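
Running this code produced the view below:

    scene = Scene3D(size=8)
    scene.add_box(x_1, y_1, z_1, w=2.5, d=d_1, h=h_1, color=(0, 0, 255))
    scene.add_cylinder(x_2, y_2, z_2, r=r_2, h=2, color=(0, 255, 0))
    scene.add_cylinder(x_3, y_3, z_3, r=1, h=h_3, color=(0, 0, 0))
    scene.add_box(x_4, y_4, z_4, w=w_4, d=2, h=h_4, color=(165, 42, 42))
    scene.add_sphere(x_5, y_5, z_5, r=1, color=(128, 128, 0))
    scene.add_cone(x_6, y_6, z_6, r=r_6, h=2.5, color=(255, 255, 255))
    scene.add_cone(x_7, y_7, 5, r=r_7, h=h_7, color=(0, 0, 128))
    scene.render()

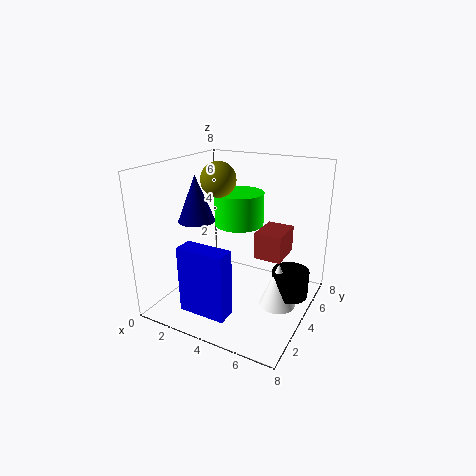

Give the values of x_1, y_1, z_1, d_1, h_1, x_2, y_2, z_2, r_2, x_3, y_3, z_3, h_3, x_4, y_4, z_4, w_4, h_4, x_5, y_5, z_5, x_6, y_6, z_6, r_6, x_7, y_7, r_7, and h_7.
x_1 = 2.5, y_1 = 0.5, z_1 = 1, d_1 = 1, h_1 = 3.5, x_2 = 3, y_2 = 6, z_2 = 4, r_2 = 1.5, x_3 = 7, y_3 = 4.5, z_3 = 1, h_3 = 1.5, x_4 = 5, y_4 = 4, z_4 = 3, w_4 = 1.5, h_4 = 1.5, x_5 = 2.5, y_5 = 4.5, z_5 = 7, x_6 = 6.5, y_6 = 4, z_6 = 0.5, r_6 = 1, x_7 = 2, y_7 = 3, r_7 = 1, h_7 = 2.5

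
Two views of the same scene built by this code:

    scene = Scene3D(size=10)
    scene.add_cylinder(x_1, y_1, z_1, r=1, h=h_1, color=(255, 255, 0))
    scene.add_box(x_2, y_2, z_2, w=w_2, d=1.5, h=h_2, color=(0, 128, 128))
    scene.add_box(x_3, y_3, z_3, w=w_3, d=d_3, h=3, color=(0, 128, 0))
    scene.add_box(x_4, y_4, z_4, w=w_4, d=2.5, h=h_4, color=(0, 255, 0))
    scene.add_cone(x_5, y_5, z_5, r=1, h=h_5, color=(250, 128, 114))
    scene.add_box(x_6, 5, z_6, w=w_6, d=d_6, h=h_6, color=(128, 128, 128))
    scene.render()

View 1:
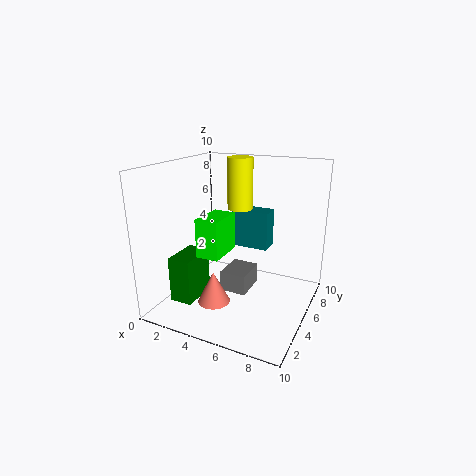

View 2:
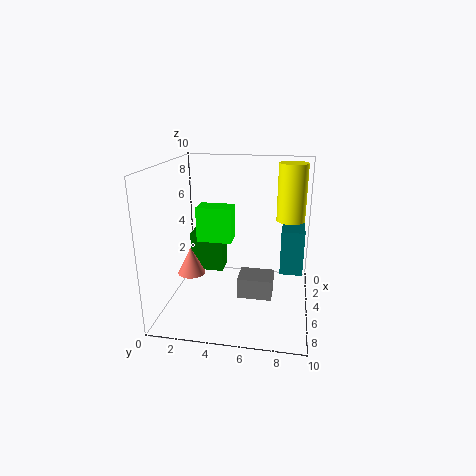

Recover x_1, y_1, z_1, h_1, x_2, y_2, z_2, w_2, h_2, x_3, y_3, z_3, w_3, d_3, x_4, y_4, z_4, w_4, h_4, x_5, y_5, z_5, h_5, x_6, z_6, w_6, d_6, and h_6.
x_1 = 3.5, y_1 = 8.5, z_1 = 6, h_1 = 4, x_2 = 3, y_2 = 8, z_2 = 3, w_2 = 3, h_2 = 3, x_3 = 2, y_3 = 1, z_3 = 1.5, w_3 = 1.5, d_3 = 2.5, x_4 = 3.5, y_4 = 2, z_4 = 4.5, w_4 = 1.5, h_4 = 2.5, x_5 = 5, y_5 = 1.5, z_5 = 2, h_5 = 2, x_6 = 3.5, z_6 = 0.5, w_6 = 2, d_6 = 2.5, h_6 = 1.5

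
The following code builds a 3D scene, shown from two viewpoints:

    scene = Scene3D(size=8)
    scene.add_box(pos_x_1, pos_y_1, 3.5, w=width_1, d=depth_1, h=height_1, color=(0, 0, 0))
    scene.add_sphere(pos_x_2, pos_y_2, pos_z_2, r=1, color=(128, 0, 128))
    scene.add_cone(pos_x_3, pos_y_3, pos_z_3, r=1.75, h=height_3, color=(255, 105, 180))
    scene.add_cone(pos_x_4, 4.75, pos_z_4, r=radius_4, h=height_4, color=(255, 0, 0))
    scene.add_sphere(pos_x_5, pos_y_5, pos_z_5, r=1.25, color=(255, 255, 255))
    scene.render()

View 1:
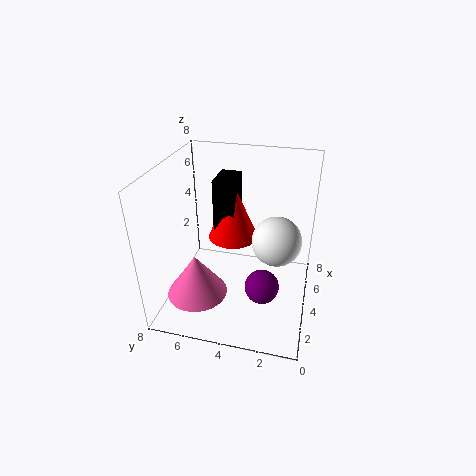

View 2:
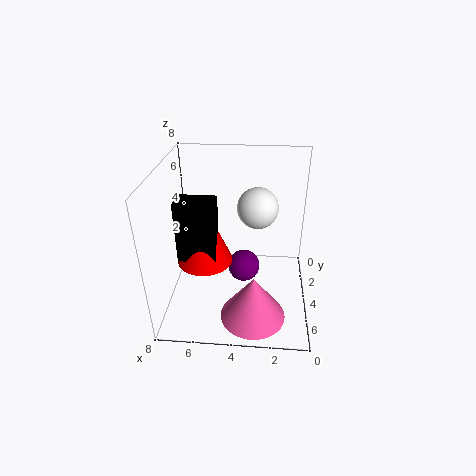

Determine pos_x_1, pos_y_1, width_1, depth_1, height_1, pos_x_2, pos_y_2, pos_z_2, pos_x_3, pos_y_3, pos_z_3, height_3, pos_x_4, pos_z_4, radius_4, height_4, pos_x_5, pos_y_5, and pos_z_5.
pos_x_1 = 5, pos_y_1 = 4.5, width_1 = 2, depth_1 = 1.25, height_1 = 3.25, pos_x_2 = 3.75, pos_y_2 = 2.5, pos_z_2 = 1, pos_x_3 = 3, pos_y_3 = 6.25, pos_z_3 = 0.5, height_3 = 2.5, pos_x_4 = 5.75, pos_z_4 = 3, radius_4 = 1.5, height_4 = 3.5, pos_x_5 = 3, pos_y_5 = 1.75, pos_z_5 = 4.75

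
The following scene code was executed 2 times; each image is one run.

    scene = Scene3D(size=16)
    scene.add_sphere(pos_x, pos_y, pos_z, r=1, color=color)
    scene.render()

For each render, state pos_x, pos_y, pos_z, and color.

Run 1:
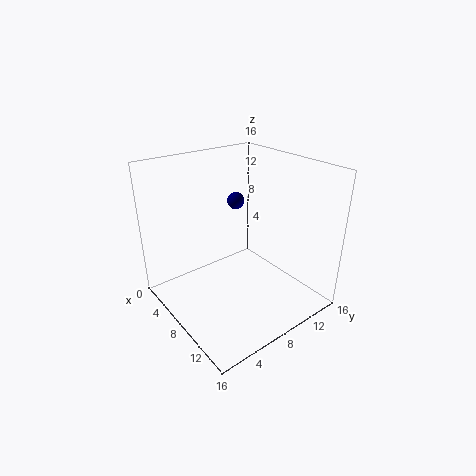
pos_x = 5, pos_y = 10, pos_z = 11, color = 'navy'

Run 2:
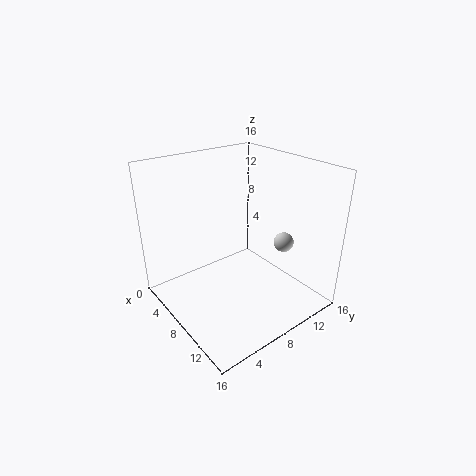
pos_x = 13, pos_y = 10, pos_z = 9, color = 'lightgray'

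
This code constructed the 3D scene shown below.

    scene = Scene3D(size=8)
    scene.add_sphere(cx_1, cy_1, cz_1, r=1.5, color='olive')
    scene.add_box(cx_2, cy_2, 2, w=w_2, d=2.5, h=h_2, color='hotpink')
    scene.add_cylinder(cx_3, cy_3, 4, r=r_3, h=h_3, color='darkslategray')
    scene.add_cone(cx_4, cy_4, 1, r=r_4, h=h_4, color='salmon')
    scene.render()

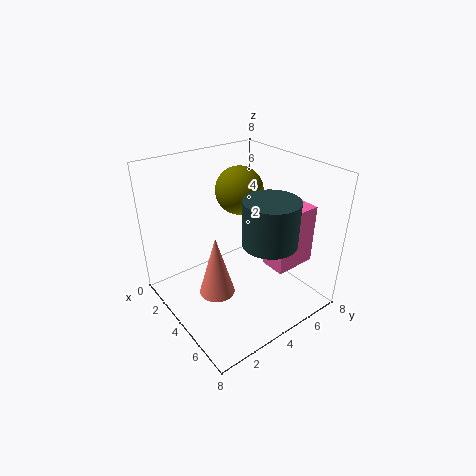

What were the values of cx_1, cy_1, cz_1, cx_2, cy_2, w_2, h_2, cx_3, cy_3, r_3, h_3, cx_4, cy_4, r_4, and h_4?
cx_1 = 1.5, cy_1 = 6, cz_1 = 5.5, cx_2 = 4.5, cy_2 = 5.5, w_2 = 1.5, h_2 = 3.5, cx_3 = 5.5, cy_3 = 5, r_3 = 1.5, h_3 = 2.5, cx_4 = 4, cy_4 = 2.5, r_4 = 1, h_4 = 3.5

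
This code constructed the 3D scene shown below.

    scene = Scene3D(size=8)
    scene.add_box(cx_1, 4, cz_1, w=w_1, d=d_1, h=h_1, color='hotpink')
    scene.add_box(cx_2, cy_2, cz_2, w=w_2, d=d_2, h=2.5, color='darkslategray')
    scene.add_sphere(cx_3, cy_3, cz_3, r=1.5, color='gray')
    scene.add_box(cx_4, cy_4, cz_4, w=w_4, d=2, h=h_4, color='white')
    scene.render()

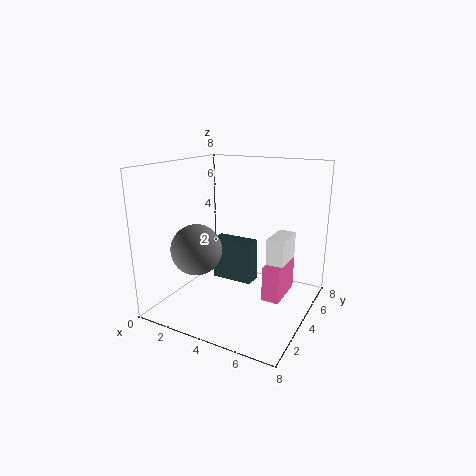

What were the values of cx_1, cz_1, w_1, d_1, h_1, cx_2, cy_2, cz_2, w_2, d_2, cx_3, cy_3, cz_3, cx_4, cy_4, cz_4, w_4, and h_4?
cx_1 = 5.5, cz_1 = 0.5, w_1 = 1, d_1 = 2.5, h_1 = 2, cx_2 = 2, cy_2 = 4.5, cz_2 = 1, w_2 = 2.5, d_2 = 1, cx_3 = 1.5, cy_3 = 3.5, cz_3 = 3, cx_4 = 5.5, cy_4 = 4.5, cz_4 = 2, w_4 = 1, h_4 = 2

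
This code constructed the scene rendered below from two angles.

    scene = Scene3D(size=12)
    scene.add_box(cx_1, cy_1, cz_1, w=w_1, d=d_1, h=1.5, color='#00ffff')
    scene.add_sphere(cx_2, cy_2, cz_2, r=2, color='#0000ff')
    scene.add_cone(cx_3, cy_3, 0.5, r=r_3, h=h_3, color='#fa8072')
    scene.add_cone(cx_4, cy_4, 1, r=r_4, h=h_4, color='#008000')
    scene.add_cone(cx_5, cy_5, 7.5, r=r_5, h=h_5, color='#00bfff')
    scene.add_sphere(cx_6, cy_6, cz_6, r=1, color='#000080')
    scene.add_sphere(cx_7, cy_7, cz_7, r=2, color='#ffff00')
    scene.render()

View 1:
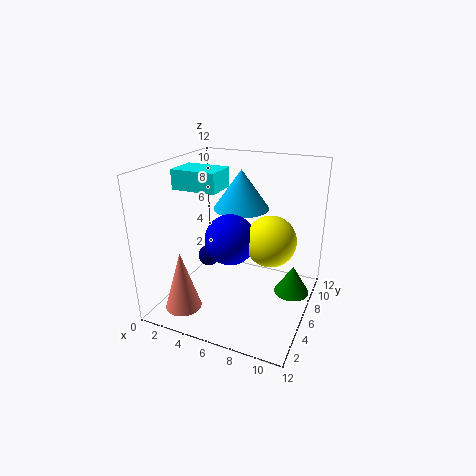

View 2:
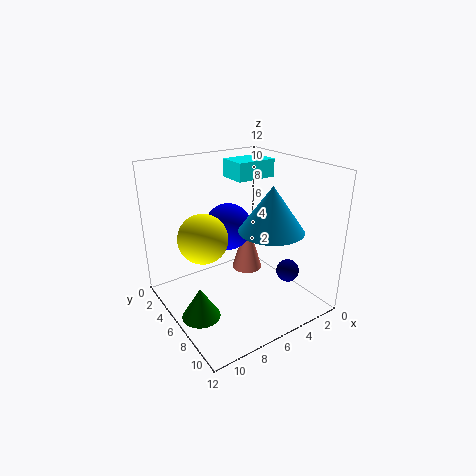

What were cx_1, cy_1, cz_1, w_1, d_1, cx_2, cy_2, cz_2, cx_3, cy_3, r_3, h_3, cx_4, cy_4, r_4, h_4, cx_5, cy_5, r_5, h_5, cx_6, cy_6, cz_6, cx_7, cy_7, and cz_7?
cx_1 = 2, cy_1 = 3, cz_1 = 10.5, w_1 = 3.5, d_1 = 2.5, cx_2 = 6, cy_2 = 4.5, cz_2 = 6.5, cx_3 = 2.5, cy_3 = 2.5, r_3 = 1.5, h_3 = 5, cx_4 = 10.5, cy_4 = 7.5, r_4 = 1.5, h_4 = 2.5, cx_5 = 5, cy_5 = 9, r_5 = 2.5, h_5 = 3.5, cx_6 = 2, cy_6 = 8, cz_6 = 2.5, cx_7 = 9, cy_7 = 5.5, cz_7 = 6.5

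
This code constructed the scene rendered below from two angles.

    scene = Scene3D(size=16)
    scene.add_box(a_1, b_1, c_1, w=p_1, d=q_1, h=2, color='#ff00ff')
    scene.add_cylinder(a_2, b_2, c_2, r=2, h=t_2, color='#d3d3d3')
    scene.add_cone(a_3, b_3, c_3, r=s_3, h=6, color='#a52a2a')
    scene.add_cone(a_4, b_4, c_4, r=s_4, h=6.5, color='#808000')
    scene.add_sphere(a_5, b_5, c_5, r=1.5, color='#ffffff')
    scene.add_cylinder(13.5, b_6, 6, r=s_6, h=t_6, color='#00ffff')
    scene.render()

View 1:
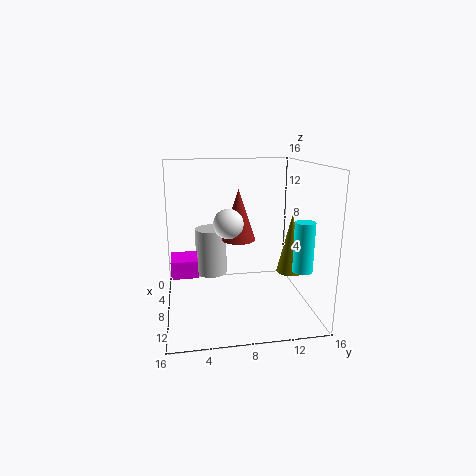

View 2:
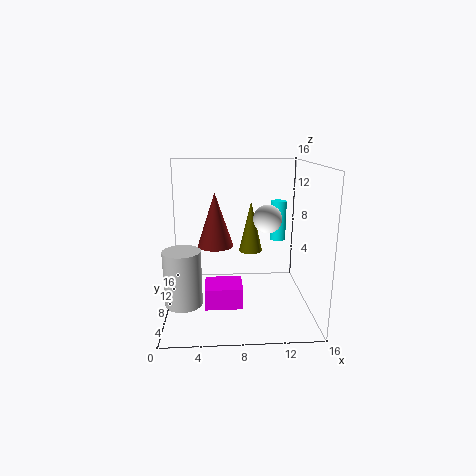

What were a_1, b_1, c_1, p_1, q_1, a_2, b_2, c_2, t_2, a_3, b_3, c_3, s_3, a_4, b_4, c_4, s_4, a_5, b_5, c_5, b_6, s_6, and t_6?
a_1 = 4.5; b_1 = 0.5; c_1 = 3.5; p_1 = 3.5; q_1 = 3; a_2 = 2; b_2 = 5.5; c_2 = 1.5; t_2 = 6; a_3 = 5.5; b_3 = 8.5; c_3 = 7; s_3 = 2; a_4 = 10; b_4 = 13.5; c_4 = 4.5; s_4 = 1.5; a_5 = 11; b_5 = 6.5; c_5 = 10.5; b_6 = 13.5; s_6 = 1; t_6 = 5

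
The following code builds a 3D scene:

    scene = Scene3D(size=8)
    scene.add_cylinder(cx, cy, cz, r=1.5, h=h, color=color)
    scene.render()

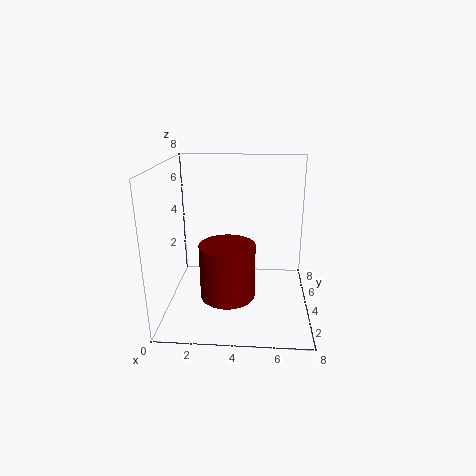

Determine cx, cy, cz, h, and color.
cx = 3.5; cy = 3; cz = 1; h = 3; color = 'maroon'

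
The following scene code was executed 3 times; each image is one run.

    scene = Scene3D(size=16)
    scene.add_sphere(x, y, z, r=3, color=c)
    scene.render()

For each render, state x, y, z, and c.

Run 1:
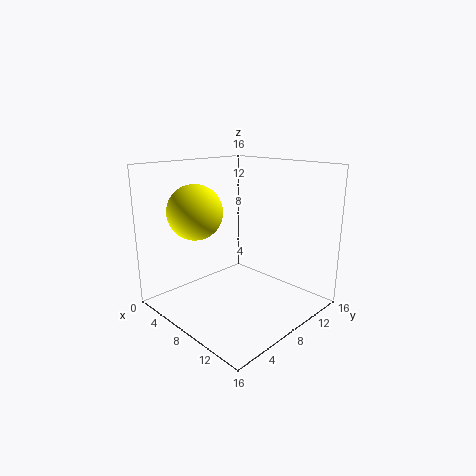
x = 5
y = 4.5
z = 11
c = 'yellow'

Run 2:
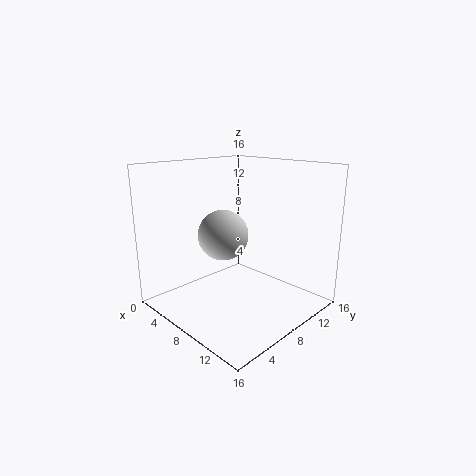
x = 5
y = 8.5
z = 7.5
c = 'lightgray'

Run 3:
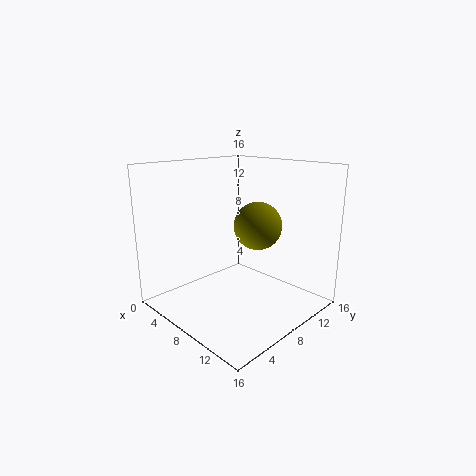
x = 6.5
y = 13
z = 8
c = 'olive'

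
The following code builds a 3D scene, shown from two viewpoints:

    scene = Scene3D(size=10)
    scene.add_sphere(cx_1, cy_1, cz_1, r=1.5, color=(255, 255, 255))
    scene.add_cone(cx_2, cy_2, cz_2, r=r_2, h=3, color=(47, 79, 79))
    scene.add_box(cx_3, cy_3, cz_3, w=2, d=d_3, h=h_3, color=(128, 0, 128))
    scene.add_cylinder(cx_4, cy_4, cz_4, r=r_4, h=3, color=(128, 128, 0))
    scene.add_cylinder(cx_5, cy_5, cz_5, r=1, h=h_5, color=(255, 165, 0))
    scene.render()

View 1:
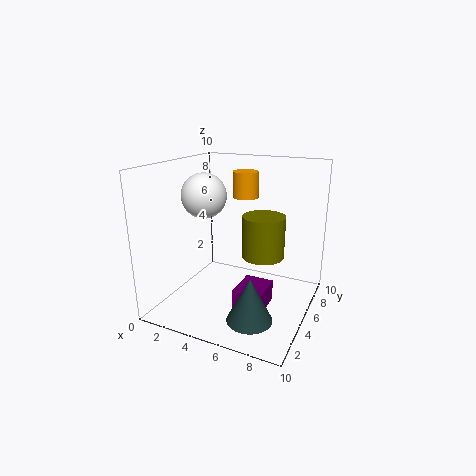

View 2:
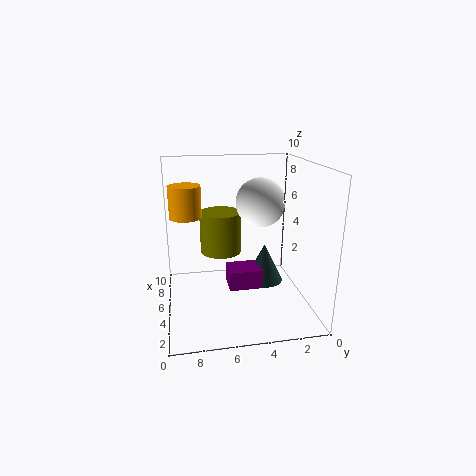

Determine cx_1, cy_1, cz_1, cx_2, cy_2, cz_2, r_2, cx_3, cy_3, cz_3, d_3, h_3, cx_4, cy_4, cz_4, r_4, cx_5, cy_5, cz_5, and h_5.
cx_1 = 3, cy_1 = 4, cz_1 = 8, cx_2 = 7, cy_2 = 2.5, cz_2 = 0.5, r_2 = 1.5, cx_3 = 5.5, cy_3 = 3, cz_3 = 0.5, d_3 = 2.5, h_3 = 1.5, cx_4 = 6.5, cy_4 = 6, cz_4 = 3.5, r_4 = 1.5, cx_5 = 4, cy_5 = 8.5, cz_5 = 7, h_5 = 2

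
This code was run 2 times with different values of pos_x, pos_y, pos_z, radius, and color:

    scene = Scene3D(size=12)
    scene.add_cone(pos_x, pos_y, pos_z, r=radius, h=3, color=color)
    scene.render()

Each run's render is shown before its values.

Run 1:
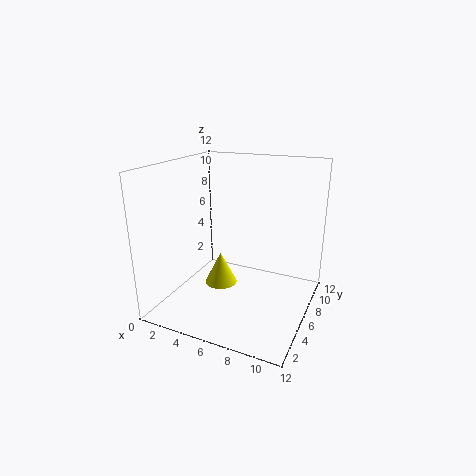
pos_x = 3.5
pos_y = 7.5
pos_z = 0.5
radius = 1.5
color = 'yellow'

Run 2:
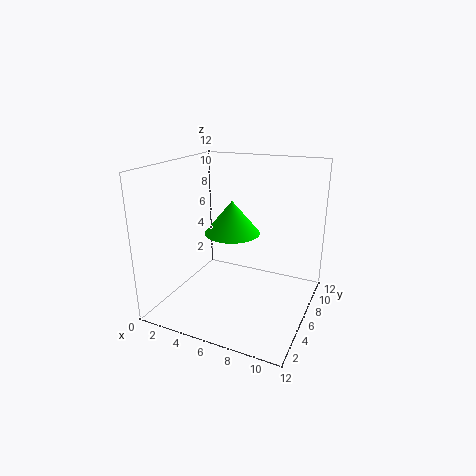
pos_x = 4.5
pos_y = 8
pos_z = 5.5
radius = 2.5
color = 'lime'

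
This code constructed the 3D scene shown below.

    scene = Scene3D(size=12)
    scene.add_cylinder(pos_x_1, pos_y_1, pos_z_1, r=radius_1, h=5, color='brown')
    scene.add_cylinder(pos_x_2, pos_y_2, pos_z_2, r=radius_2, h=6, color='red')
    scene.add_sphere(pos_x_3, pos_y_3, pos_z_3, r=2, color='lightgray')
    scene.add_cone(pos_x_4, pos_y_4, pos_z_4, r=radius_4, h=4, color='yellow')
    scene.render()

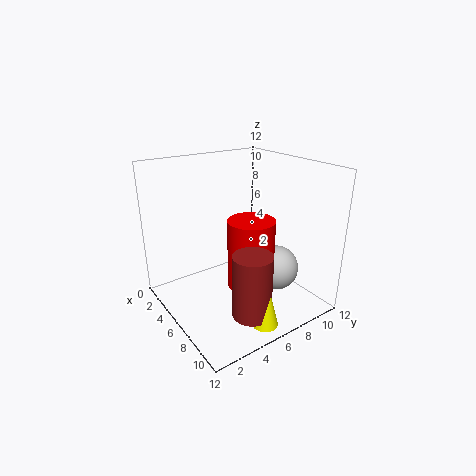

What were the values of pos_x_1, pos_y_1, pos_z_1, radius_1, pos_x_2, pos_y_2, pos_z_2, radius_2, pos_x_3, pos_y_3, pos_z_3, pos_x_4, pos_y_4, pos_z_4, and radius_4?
pos_x_1 = 10
pos_y_1 = 4.5
pos_z_1 = 1.5
radius_1 = 1.5
pos_x_2 = 6.5
pos_y_2 = 7
pos_z_2 = 1.5
radius_2 = 2
pos_x_3 = 7
pos_y_3 = 9.5
pos_z_3 = 2.5
pos_x_4 = 11
pos_y_4 = 5
pos_z_4 = 1
radius_4 = 1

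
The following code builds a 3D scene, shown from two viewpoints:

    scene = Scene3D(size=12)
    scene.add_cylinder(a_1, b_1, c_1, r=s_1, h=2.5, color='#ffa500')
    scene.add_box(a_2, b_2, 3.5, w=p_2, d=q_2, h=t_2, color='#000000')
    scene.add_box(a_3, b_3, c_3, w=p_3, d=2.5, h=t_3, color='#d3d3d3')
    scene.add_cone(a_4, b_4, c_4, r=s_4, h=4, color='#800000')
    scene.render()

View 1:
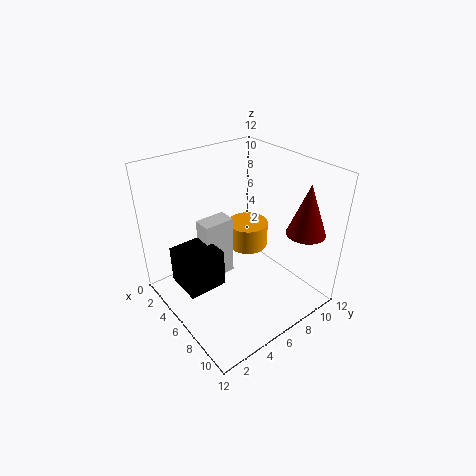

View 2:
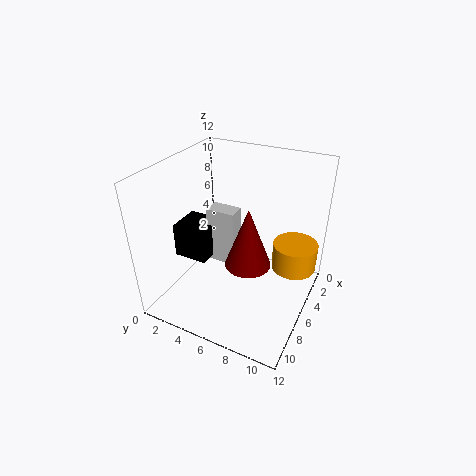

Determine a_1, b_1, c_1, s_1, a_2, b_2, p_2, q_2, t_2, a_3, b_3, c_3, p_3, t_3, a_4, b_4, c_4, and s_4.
a_1 = 2.5; b_1 = 10; c_1 = 2; s_1 = 2; a_2 = 4.5; b_2 = 0.5; p_2 = 3; q_2 = 3; t_2 = 3; a_3 = 4.5; b_3 = 3; c_3 = 3; p_3 = 1.5; t_3 = 5; a_4 = 10.5; b_4 = 9; c_4 = 7.5; s_4 = 1.5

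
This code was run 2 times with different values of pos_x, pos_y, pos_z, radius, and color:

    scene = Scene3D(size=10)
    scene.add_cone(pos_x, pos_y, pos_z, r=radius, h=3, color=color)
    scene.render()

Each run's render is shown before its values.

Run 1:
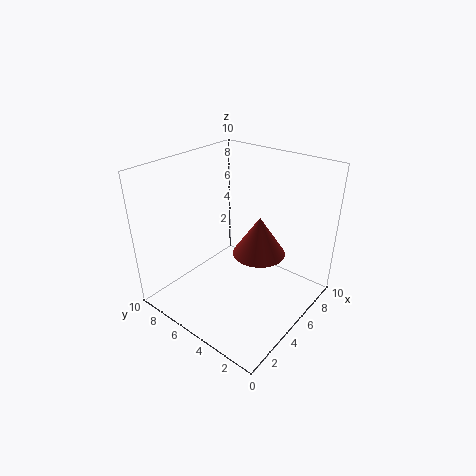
pos_x = 7.25, pos_y = 4.75, pos_z = 2.75, radius = 2, color = 'brown'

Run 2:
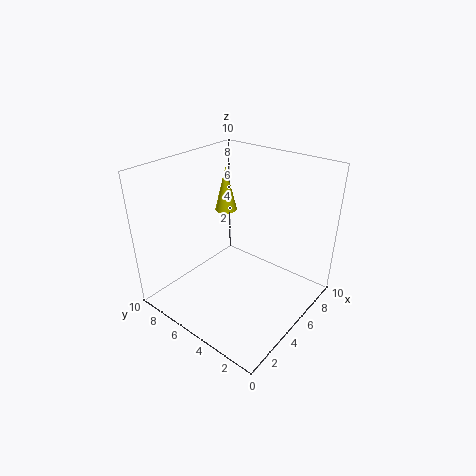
pos_x = 5.25, pos_y = 6.25, pos_z = 6.75, radius = 0.75, color = 'yellow'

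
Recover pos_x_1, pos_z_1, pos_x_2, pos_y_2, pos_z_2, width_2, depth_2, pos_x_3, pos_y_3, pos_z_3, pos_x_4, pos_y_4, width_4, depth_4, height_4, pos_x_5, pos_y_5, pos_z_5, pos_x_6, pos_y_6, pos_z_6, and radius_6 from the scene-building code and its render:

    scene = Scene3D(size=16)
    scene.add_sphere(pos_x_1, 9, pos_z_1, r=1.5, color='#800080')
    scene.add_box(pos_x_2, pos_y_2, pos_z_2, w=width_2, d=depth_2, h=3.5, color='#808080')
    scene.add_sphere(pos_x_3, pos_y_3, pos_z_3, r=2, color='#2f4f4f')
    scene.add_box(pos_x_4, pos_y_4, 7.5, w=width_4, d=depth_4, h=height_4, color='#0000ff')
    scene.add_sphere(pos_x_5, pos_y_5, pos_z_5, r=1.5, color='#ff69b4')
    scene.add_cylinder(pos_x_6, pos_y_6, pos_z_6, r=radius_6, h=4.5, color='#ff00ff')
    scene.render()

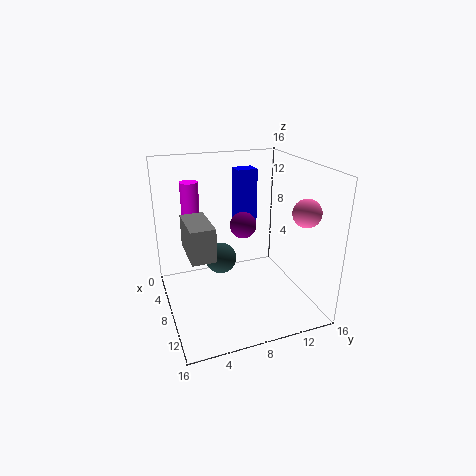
pos_x_1 = 7; pos_z_1 = 9; pos_x_2 = 6.5; pos_y_2 = 2; pos_z_2 = 7.5; width_2 = 5; depth_2 = 2.5; pos_x_3 = 3; pos_y_3 = 7.5; pos_z_3 = 3; pos_x_4 = 2; pos_y_4 = 9.5; width_4 = 2; depth_4 = 2.5; height_4 = 7; pos_x_5 = 12; pos_y_5 = 14; pos_z_5 = 11.5; pos_x_6 = 5; pos_y_6 = 3.5; pos_z_6 = 9.5; radius_6 = 1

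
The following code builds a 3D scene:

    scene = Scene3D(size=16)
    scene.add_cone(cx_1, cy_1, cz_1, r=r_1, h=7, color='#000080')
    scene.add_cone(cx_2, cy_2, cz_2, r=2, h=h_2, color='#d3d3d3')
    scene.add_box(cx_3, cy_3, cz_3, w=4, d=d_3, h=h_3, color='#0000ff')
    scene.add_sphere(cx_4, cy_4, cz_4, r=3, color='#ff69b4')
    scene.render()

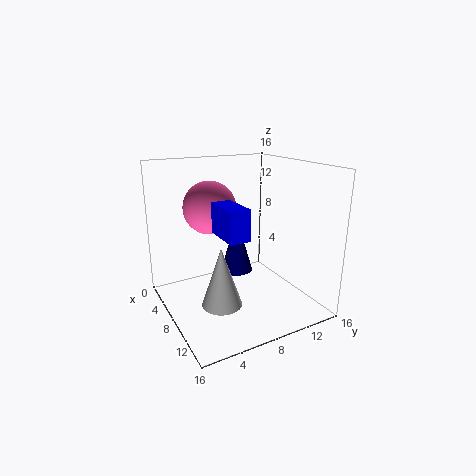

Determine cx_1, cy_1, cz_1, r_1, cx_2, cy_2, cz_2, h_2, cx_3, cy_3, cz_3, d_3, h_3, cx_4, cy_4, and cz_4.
cx_1 = 4, cy_1 = 10, cz_1 = 2, r_1 = 2, cx_2 = 12, cy_2 = 4, cz_2 = 3, h_2 = 6, cx_3 = 10, cy_3 = 4, cz_3 = 10, d_3 = 2, h_3 = 3, cx_4 = 5, cy_4 = 6, cz_4 = 11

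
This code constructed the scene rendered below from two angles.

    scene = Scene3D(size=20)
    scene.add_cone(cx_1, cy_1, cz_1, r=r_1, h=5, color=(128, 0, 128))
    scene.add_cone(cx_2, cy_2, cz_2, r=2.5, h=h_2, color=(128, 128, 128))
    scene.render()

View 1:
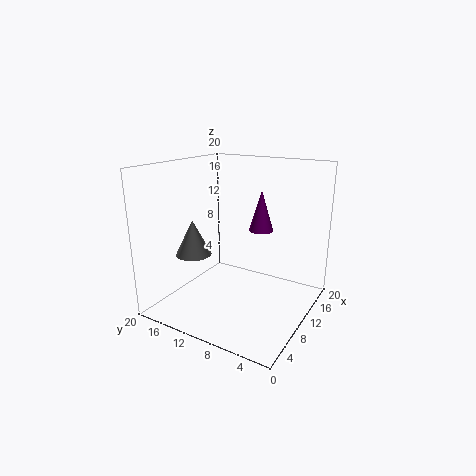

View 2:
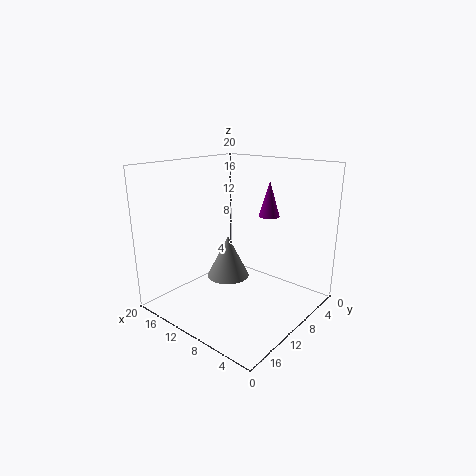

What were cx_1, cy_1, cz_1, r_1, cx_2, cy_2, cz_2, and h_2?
cx_1 = 8; cy_1 = 5.5; cz_1 = 12.5; r_1 = 1.5; cx_2 = 7; cy_2 = 15.5; cz_2 = 7.5; h_2 = 5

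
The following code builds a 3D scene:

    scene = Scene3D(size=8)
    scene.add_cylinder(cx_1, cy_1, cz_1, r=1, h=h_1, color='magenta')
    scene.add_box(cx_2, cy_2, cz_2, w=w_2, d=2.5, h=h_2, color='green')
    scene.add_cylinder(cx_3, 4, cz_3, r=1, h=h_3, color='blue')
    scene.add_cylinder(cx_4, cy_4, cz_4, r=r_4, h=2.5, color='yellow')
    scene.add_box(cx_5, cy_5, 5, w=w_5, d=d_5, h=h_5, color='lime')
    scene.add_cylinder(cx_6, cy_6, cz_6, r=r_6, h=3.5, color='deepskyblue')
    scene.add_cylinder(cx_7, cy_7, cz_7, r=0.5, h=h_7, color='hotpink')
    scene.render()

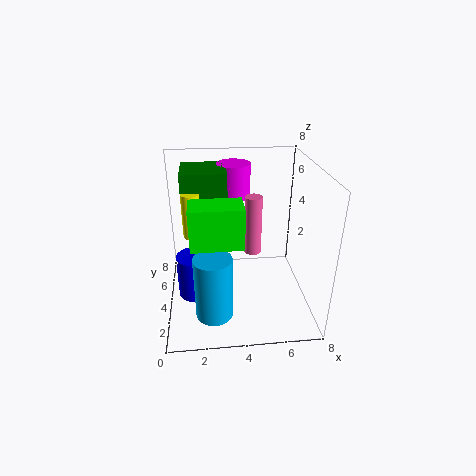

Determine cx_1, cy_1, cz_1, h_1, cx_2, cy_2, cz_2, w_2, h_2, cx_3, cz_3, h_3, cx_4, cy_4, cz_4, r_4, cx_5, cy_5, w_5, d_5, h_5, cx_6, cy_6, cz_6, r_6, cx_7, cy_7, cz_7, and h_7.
cx_1 = 4
cy_1 = 6.5
cz_1 = 5.5
h_1 = 2
cx_2 = 1
cy_2 = 4.5
cz_2 = 6
w_2 = 2.5
h_2 = 1.5
cx_3 = 1.5
cz_3 = 0.5
h_3 = 2.5
cx_4 = 1.5
cy_4 = 4.5
cz_4 = 4
r_4 = 0.5
cx_5 = 1.5
cy_5 = 1
w_5 = 2.5
d_5 = 1.5
h_5 = 2
cx_6 = 2.5
cy_6 = 2
cz_6 = 0.5
r_6 = 1
cx_7 = 5
cy_7 = 5
cz_7 = 2.5
h_7 = 3.5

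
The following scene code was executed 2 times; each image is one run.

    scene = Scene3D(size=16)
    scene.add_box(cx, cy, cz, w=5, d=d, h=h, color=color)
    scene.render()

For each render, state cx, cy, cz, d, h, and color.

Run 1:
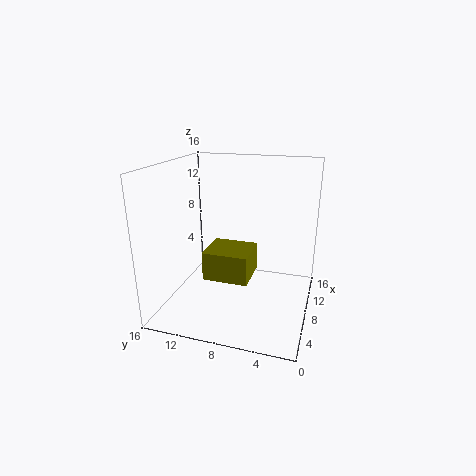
cx = 8
cy = 7
cz = 2
d = 5.5
h = 3.5
color = 'olive'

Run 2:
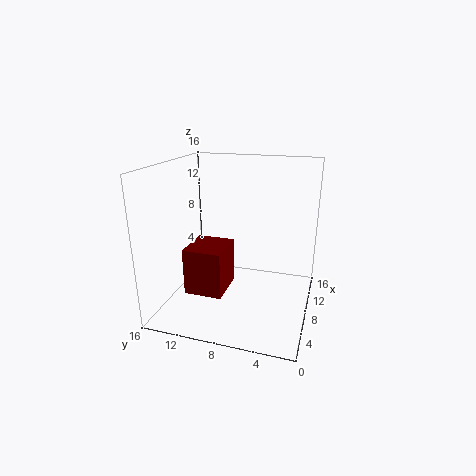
cx = 6
cy = 9.5
cz = 1
d = 4.5
h = 5.5
color = 'maroon'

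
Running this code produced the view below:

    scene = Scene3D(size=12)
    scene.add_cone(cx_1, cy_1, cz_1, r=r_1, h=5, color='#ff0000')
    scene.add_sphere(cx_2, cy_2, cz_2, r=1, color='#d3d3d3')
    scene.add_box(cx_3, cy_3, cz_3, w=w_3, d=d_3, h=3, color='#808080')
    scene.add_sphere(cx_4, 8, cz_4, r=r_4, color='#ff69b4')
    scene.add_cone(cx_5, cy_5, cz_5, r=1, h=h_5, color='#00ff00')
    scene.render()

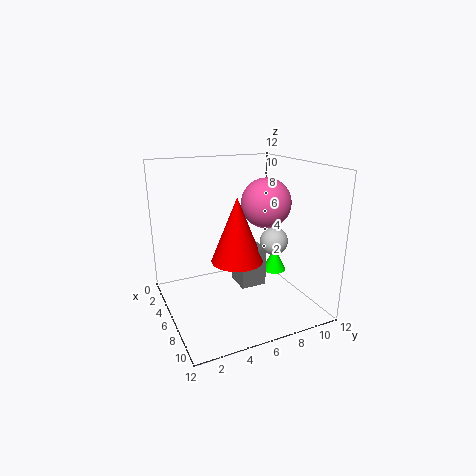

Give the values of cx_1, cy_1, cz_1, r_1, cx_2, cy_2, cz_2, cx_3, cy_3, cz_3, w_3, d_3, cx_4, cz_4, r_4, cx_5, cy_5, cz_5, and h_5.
cx_1 = 8
cy_1 = 5
cz_1 = 5
r_1 = 2
cx_2 = 10
cy_2 = 7
cz_2 = 7
cx_3 = 7
cy_3 = 5
cz_3 = 3
w_3 = 2
d_3 = 2
cx_4 = 7
cz_4 = 9
r_4 = 2
cx_5 = 7
cy_5 = 9
cz_5 = 3
h_5 = 2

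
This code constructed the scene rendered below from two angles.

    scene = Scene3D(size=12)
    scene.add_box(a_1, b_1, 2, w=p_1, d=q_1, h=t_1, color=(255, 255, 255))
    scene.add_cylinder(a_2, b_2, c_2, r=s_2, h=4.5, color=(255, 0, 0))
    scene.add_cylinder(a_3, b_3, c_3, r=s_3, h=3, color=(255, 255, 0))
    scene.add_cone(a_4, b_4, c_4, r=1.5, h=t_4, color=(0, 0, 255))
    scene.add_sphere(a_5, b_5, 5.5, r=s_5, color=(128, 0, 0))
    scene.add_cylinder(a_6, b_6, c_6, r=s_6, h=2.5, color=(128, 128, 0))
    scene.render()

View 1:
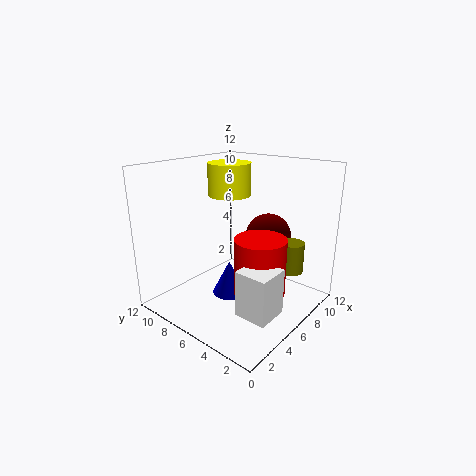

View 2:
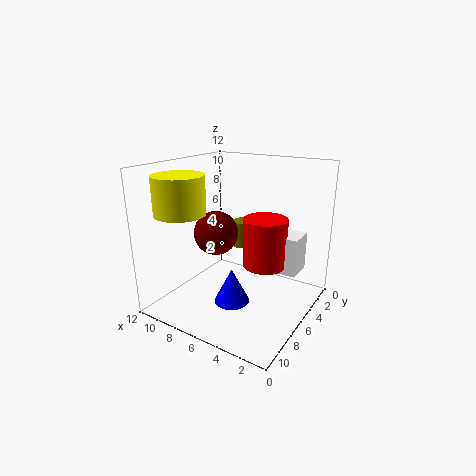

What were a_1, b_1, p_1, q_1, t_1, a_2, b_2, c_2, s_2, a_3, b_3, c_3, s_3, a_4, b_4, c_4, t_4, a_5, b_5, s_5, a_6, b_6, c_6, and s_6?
a_1 = 2, b_1 = 0.5, p_1 = 2.5, q_1 = 2.5, t_1 = 3.5, a_2 = 5, b_2 = 3, c_2 = 2.5, s_2 = 2, a_3 = 9, b_3 = 9.5, c_3 = 8.5, s_3 = 2, a_4 = 6, b_4 = 7, c_4 = 0.5, t_4 = 3, a_5 = 9, b_5 = 5, s_5 = 2, a_6 = 8, b_6 = 2, c_6 = 3.5, s_6 = 1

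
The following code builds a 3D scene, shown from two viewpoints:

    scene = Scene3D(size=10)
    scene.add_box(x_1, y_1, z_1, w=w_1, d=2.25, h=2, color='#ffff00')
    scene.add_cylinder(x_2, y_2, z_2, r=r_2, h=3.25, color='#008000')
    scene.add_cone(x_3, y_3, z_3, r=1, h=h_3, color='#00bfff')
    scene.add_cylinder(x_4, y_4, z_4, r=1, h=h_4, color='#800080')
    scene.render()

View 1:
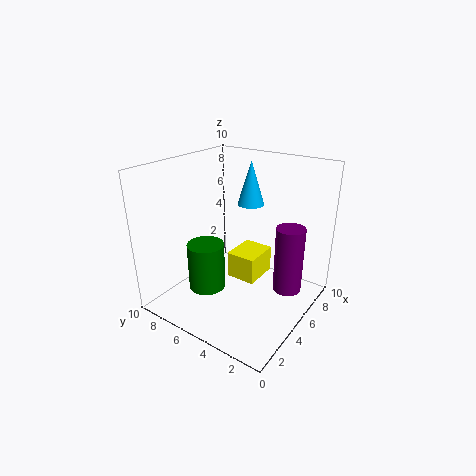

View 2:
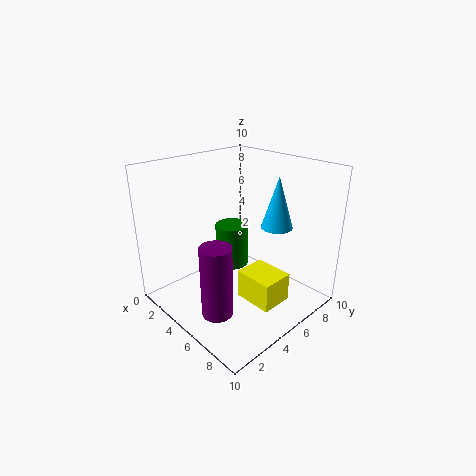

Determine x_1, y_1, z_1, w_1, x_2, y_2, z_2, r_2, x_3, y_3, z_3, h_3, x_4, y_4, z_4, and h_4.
x_1 = 5.75; y_1 = 4.25; z_1 = 1; w_1 = 2.75; x_2 = 3; y_2 = 6.25; z_2 = 1.75; r_2 = 1.25; x_3 = 7.75; y_3 = 5.75; z_3 = 6.5; h_3 = 3.25; x_4 = 6.5; y_4 = 1.75; z_4 = 1.25; h_4 = 4.75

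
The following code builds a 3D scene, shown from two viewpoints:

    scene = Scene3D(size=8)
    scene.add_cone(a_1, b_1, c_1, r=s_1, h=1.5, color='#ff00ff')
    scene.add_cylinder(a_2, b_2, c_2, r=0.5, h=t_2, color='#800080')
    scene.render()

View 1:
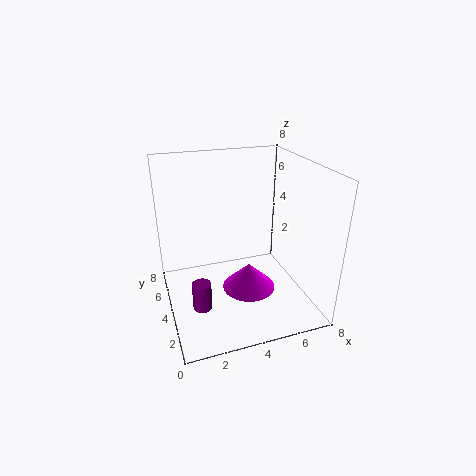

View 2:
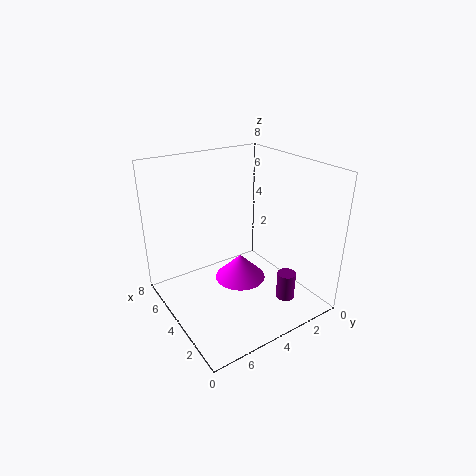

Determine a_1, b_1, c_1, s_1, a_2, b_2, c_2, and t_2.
a_1 = 4.5
b_1 = 3.5
c_1 = 1
s_1 = 1.5
a_2 = 1.5
b_2 = 2.5
c_2 = 1
t_2 = 1.5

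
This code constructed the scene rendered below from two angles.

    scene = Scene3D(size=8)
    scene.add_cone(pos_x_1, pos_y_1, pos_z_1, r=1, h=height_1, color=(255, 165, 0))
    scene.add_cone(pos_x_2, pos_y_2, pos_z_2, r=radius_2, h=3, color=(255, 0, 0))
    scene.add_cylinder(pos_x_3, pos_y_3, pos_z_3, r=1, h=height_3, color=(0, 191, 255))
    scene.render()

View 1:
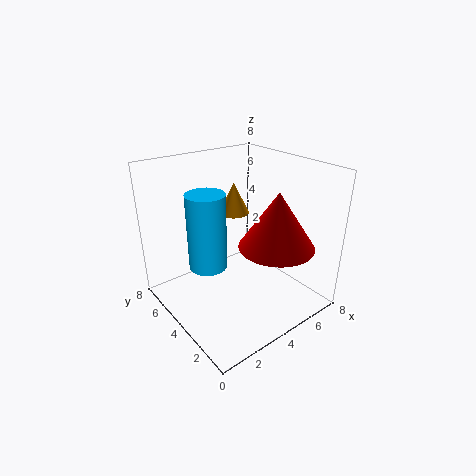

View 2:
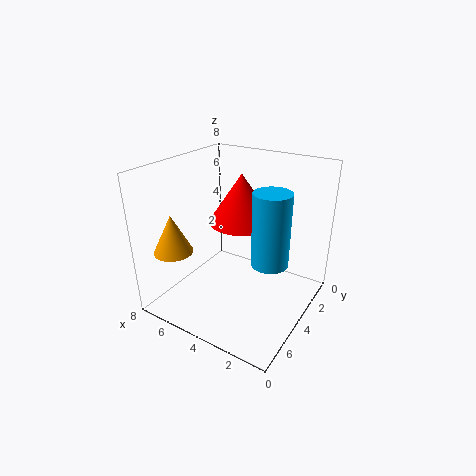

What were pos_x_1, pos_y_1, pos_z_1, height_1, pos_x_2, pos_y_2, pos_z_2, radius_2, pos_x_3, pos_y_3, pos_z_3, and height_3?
pos_x_1 = 6, pos_y_1 = 7, pos_z_1 = 4, height_1 = 2, pos_x_2 = 5, pos_y_2 = 2, pos_z_2 = 4, radius_2 = 2, pos_x_3 = 2, pos_y_3 = 4, pos_z_3 = 3, height_3 = 4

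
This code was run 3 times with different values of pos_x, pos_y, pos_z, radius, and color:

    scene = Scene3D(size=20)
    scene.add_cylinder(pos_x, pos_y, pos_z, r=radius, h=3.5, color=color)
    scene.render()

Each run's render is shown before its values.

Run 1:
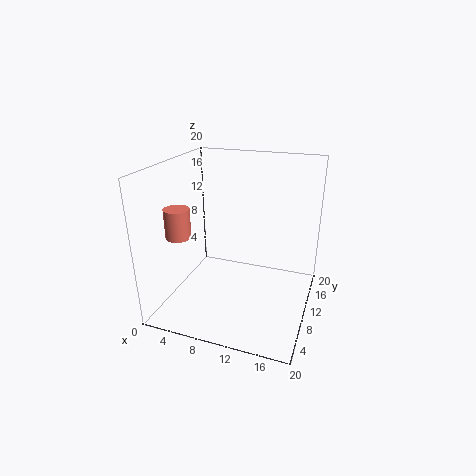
pos_x = 5.5, pos_y = 2, pos_z = 13, radius = 1.5, color = 'salmon'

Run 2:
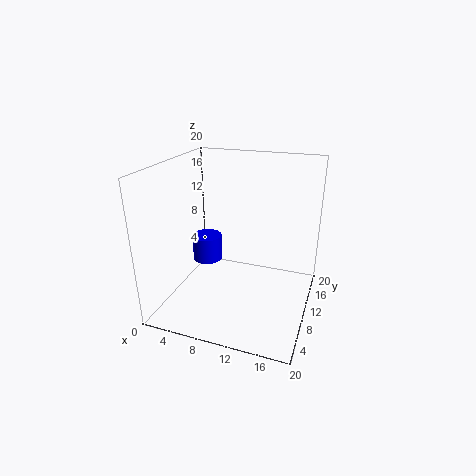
pos_x = 6, pos_y = 8.5, pos_z = 7, radius = 2, color = 'blue'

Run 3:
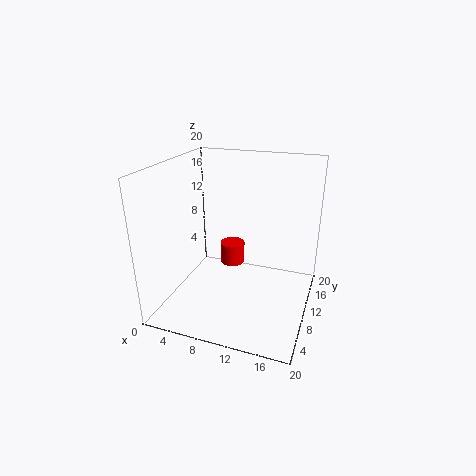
pos_x = 6.5, pos_y = 17, pos_z = 2, radius = 2, color = 'red'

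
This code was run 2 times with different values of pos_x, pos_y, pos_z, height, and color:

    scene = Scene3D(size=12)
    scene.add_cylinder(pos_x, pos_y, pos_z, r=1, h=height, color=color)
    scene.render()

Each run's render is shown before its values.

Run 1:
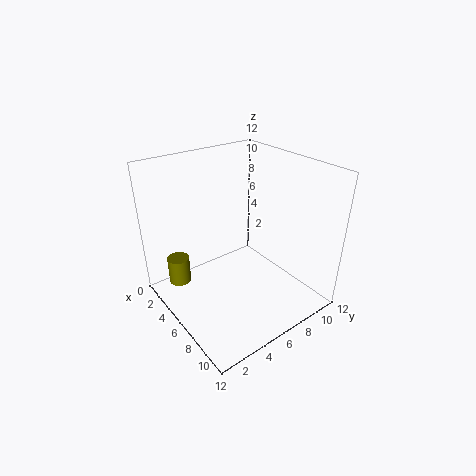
pos_x = 1.5; pos_y = 2.5; pos_z = 0.5; height = 2.5; color = 'olive'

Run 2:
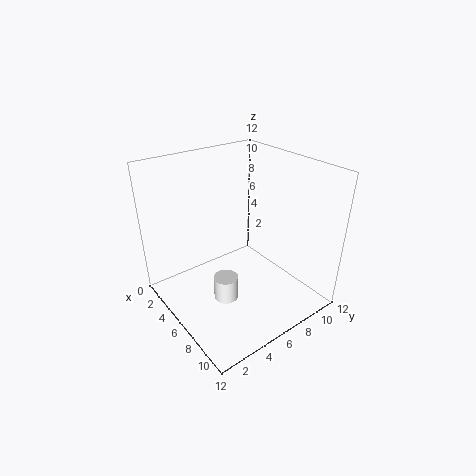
pos_x = 7; pos_y = 4; pos_z = 1.5; height = 2; color = 'white'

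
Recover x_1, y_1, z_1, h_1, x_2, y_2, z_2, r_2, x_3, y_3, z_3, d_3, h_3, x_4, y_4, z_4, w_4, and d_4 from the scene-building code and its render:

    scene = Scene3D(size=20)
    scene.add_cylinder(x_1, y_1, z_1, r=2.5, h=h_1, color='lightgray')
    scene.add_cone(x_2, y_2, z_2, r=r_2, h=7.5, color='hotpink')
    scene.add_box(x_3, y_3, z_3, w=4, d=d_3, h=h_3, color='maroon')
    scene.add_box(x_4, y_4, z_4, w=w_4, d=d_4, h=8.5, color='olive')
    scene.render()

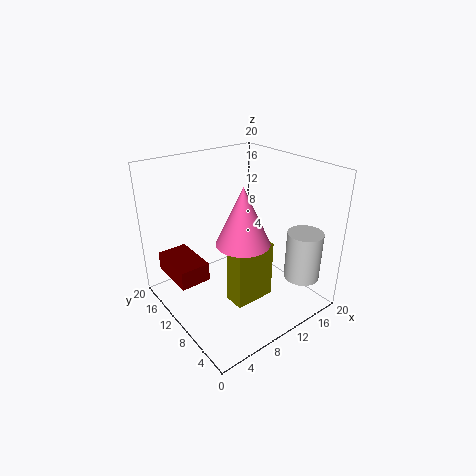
x_1 = 17
y_1 = 4
z_1 = 4
h_1 = 7
x_2 = 8.5
y_2 = 7
z_2 = 11
r_2 = 3.5
x_3 = 0.5
y_3 = 9
z_3 = 6
d_3 = 6.5
h_3 = 2.5
x_4 = 8
y_4 = 7
z_4 = 0.5
w_4 = 6
d_4 = 3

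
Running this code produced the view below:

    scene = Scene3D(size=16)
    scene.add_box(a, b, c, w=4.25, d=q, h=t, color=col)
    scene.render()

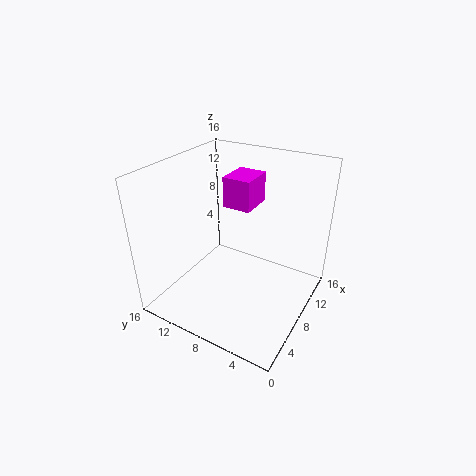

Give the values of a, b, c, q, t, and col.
a = 11.25; b = 8.5; c = 9.5; q = 3.5; t = 3.75; col = 'magenta'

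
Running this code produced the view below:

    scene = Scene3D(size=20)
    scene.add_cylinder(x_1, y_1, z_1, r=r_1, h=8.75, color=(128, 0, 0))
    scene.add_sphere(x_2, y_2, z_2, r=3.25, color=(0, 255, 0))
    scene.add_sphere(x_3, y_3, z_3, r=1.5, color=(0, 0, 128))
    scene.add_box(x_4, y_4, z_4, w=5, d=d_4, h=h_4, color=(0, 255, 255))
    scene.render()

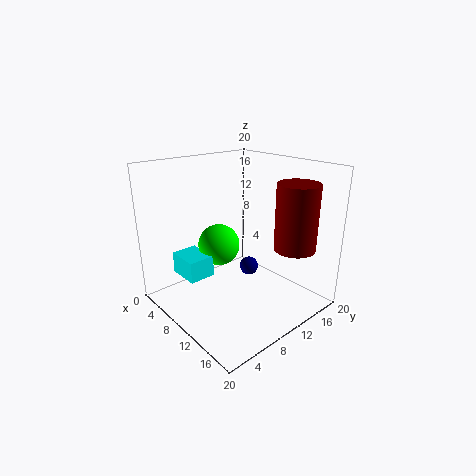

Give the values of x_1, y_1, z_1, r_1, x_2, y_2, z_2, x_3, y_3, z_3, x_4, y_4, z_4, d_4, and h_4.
x_1 = 16.75, y_1 = 14, z_1 = 9.5, r_1 = 2.75, x_2 = 4, y_2 = 11.25, z_2 = 6.5, x_3 = 6.5, y_3 = 15.5, z_3 = 2.25, x_4 = 0.75, y_4 = 4.75, z_4 = 2.75, d_4 = 4, h_4 = 3.25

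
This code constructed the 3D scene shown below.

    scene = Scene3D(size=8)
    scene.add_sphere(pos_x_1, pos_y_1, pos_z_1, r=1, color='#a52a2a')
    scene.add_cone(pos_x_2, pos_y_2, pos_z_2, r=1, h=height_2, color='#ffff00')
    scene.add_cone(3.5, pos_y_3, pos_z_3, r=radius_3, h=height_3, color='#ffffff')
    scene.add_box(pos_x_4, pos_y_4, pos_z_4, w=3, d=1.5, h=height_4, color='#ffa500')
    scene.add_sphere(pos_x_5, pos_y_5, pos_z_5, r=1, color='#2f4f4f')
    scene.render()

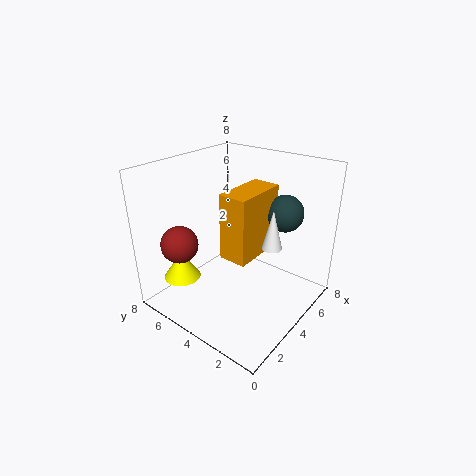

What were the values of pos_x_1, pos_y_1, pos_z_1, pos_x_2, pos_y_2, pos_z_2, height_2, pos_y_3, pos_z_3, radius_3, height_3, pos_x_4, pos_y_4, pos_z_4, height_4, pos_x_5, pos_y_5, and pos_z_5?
pos_x_1 = 1.5; pos_y_1 = 6; pos_z_1 = 4; pos_x_2 = 1.5; pos_y_2 = 6; pos_z_2 = 2; height_2 = 1.5; pos_y_3 = 1.5; pos_z_3 = 4.5; radius_3 = 0.5; height_3 = 2; pos_x_4 = 2.5; pos_y_4 = 2.5; pos_z_4 = 3.5; height_4 = 3.5; pos_x_5 = 5.5; pos_y_5 = 2; pos_z_5 = 5.5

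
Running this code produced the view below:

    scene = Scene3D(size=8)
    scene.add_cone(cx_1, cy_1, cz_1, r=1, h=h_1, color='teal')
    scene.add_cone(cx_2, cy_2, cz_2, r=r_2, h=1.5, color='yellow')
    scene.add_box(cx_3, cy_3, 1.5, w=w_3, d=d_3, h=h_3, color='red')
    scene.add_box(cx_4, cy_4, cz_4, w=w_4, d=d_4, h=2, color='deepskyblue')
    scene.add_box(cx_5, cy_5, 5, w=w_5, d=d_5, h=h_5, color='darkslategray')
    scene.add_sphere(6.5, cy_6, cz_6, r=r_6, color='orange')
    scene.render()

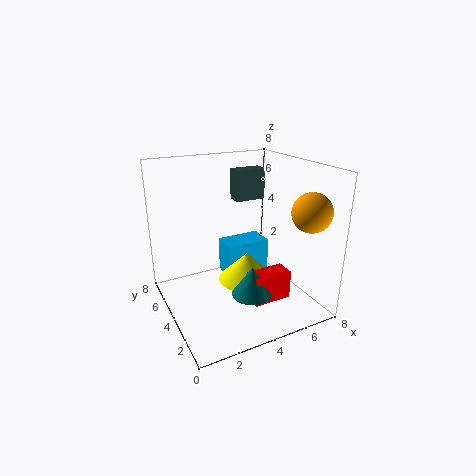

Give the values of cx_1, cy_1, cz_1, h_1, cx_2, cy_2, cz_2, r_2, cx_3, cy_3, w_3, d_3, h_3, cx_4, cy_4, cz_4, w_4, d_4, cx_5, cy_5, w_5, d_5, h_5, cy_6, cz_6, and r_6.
cx_1 = 3.5; cy_1 = 1.5; cz_1 = 2; h_1 = 1.5; cx_2 = 4; cy_2 = 3; cz_2 = 2; r_2 = 1.5; cx_3 = 3.5; cy_3 = 1; w_3 = 2; d_3 = 1; h_3 = 1.5; cx_4 = 3.5; cy_4 = 4; cz_4 = 1.5; w_4 = 2.5; d_4 = 1.5; cx_5 = 5.5; cy_5 = 7; w_5 = 2; d_5 = 1; h_5 = 2; cy_6 = 1; cz_6 = 6; r_6 = 1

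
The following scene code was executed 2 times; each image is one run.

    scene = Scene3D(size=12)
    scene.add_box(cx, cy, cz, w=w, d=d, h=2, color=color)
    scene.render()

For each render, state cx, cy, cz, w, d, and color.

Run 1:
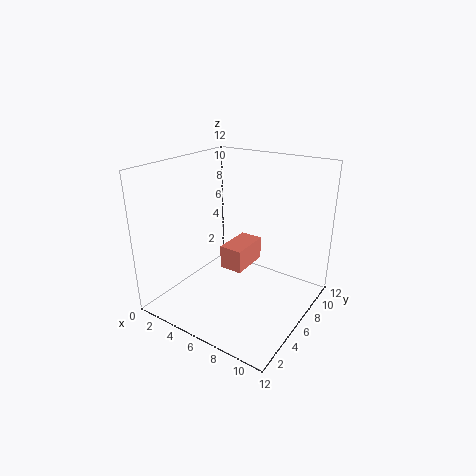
cx = 4.5; cy = 5.5; cz = 3; w = 2; d = 3.5; color = 'salmon'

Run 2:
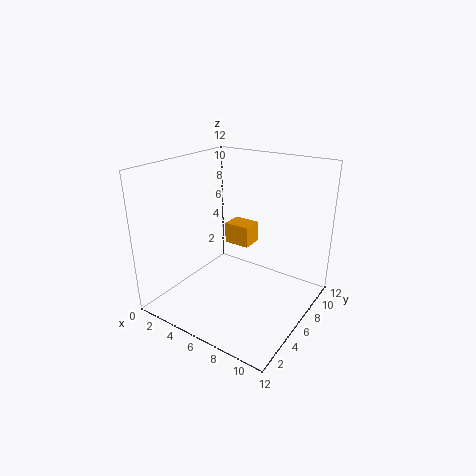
cx = 2.5; cy = 9; cz = 3.5; w = 2.5; d = 2; color = 'orange'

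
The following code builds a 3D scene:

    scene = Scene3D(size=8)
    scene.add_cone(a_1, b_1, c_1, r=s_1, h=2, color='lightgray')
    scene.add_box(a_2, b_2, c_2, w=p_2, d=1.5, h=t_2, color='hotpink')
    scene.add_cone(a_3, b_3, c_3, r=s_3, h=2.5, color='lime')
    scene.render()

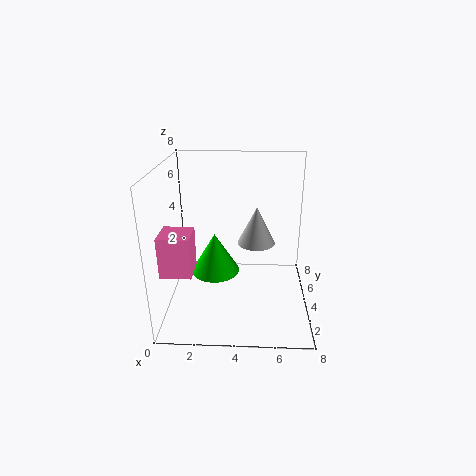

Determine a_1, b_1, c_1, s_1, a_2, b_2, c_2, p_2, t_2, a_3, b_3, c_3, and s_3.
a_1 = 5
b_1 = 3.5
c_1 = 4
s_1 = 1
a_2 = 0.5
b_2 = 0.5
c_2 = 3.5
p_2 = 1.5
t_2 = 2
a_3 = 2.5
b_3 = 5.5
c_3 = 1
s_3 = 1.5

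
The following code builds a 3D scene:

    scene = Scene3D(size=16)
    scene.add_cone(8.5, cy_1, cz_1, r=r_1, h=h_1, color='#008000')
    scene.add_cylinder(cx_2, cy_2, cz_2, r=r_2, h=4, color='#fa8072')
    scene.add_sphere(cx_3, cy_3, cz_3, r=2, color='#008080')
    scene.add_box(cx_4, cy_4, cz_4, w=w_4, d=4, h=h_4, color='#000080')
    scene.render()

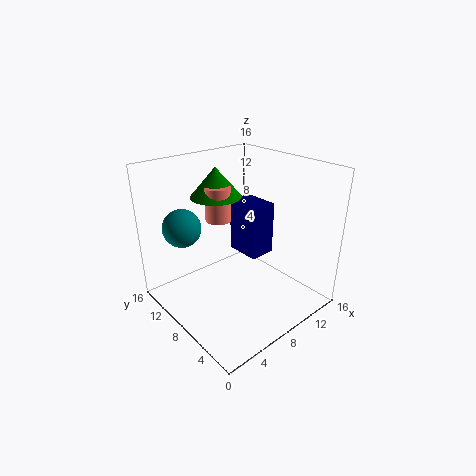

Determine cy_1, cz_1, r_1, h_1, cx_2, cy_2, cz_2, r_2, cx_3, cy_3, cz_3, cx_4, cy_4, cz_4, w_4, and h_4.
cy_1 = 12.5, cz_1 = 11.5, r_1 = 3, h_1 = 3.5, cx_2 = 8, cy_2 = 11.5, cz_2 = 9, r_2 = 1.5, cx_3 = 2.5, cy_3 = 10.5, cz_3 = 10, cx_4 = 9, cy_4 = 6.5, cz_4 = 5.5, w_4 = 3, h_4 = 6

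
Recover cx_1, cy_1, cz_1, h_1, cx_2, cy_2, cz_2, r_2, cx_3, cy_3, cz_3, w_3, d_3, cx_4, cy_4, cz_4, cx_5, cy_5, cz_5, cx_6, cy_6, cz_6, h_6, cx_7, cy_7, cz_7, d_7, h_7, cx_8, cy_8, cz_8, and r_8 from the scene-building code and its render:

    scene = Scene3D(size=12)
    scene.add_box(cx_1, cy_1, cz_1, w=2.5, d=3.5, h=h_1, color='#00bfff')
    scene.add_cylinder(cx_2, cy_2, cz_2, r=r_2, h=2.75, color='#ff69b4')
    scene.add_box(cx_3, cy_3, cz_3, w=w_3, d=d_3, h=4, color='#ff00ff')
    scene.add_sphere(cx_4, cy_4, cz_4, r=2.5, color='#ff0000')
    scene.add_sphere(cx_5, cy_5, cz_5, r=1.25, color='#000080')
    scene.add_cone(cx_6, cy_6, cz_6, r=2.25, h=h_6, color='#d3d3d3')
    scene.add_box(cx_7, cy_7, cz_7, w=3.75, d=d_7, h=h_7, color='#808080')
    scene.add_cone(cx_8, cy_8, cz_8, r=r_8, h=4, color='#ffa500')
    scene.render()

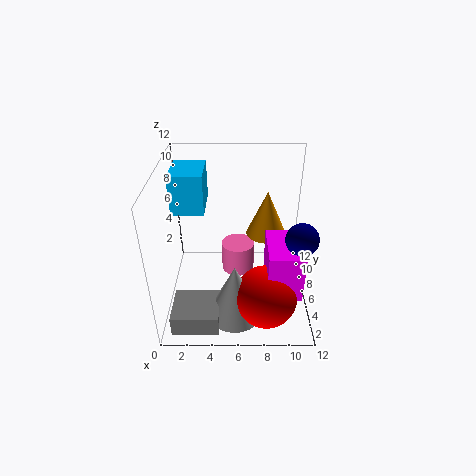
cx_1 = 1; cy_1 = 4.5; cz_1 = 9; h_1 = 3; cx_2 = 6; cy_2 = 8.25; cz_2 = 1.25; r_2 = 1.5; cx_3 = 8.25; cy_3 = 2; cz_3 = 2.75; w_3 = 2.75; d_3 = 4; cx_4 = 8.25; cy_4 = 2.75; cz_4 = 2.5; cx_5 = 10.75; cy_5 = 3.5; cz_5 = 7.5; cx_6 = 5.75; cy_6 = 3; cz_6 = 0.5; h_6 = 4.75; cx_7 = 0.75; cy_7 = 0.75; cz_7 = 0.25; d_7 = 3.25; h_7 = 1.75; cx_8 = 8.5; cy_8 = 8; cz_8 = 5.25; r_8 = 1.75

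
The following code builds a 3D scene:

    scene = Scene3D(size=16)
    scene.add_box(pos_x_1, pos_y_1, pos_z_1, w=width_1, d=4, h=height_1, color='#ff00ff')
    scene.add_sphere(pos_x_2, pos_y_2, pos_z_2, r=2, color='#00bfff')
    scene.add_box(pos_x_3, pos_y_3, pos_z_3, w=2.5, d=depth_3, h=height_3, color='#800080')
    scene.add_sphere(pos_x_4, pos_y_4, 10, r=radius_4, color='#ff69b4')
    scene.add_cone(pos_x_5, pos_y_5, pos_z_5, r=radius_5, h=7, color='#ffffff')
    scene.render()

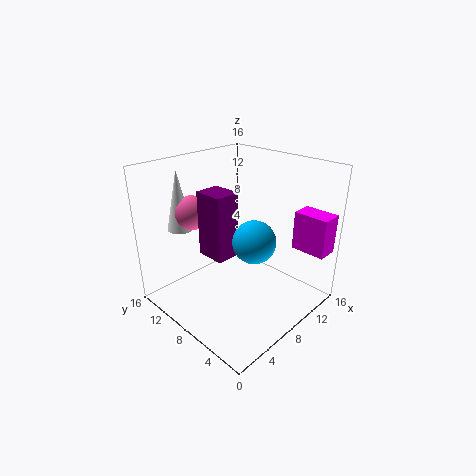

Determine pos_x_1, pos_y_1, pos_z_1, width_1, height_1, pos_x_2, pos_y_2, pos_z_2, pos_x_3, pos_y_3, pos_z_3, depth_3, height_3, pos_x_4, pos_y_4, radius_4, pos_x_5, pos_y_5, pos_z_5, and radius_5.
pos_x_1 = 13.5; pos_y_1 = 0.5; pos_z_1 = 6; width_1 = 2.5; height_1 = 4.5; pos_x_2 = 5; pos_y_2 = 3; pos_z_2 = 10.5; pos_x_3 = 3; pos_y_3 = 5.5; pos_z_3 = 8; depth_3 = 3; height_3 = 6.5; pos_x_4 = 6; pos_y_4 = 13.5; radius_4 = 2; pos_x_5 = 5; pos_y_5 = 14.5; pos_z_5 = 8; radius_5 = 1.5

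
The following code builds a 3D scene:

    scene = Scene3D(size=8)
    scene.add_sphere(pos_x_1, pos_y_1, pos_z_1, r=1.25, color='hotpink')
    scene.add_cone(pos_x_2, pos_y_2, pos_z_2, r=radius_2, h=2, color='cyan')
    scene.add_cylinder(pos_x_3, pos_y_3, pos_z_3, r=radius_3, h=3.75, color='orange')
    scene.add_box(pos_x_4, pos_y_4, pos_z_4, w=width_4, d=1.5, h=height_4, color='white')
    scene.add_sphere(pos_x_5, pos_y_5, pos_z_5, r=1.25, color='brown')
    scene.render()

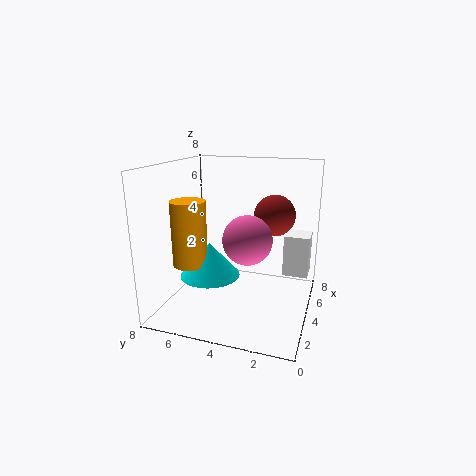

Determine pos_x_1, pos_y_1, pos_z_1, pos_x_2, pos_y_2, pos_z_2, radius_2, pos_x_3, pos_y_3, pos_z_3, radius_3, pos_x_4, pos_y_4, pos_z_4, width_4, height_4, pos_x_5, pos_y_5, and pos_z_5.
pos_x_1 = 2.5
pos_y_1 = 3
pos_z_1 = 4.5
pos_x_2 = 4
pos_y_2 = 5.75
pos_z_2 = 1.5
radius_2 = 1.75
pos_x_3 = 3.5
pos_y_3 = 6.75
pos_z_3 = 2.25
radius_3 = 1
pos_x_4 = 5.75
pos_y_4 = 0.25
pos_z_4 = 1.25
width_4 = 1.5
height_4 = 2.5
pos_x_5 = 6.5
pos_y_5 = 2.5
pos_z_5 = 4.75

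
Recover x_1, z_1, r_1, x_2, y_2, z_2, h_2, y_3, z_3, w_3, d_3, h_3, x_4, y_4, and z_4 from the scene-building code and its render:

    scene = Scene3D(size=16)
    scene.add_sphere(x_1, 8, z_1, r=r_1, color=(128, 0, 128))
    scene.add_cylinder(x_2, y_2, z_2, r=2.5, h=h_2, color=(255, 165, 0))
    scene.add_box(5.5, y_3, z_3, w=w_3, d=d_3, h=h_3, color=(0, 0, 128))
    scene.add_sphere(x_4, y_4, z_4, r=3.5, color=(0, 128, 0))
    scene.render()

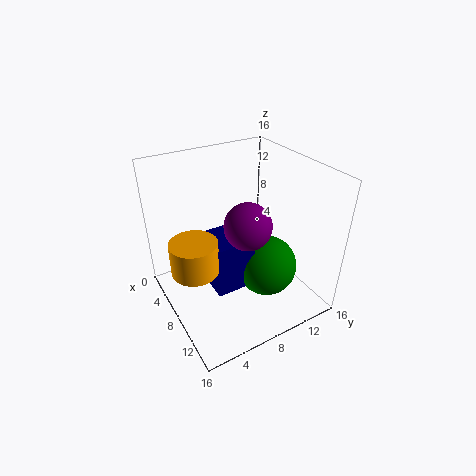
x_1 = 10
z_1 = 10.5
r_1 = 2.5
x_2 = 8.5
y_2 = 2.5
z_2 = 6
h_2 = 3.5
y_3 = 4.5
z_3 = 2.5
w_3 = 4.5
d_3 = 4.5
h_3 = 6
x_4 = 9.5
y_4 = 11
z_4 = 4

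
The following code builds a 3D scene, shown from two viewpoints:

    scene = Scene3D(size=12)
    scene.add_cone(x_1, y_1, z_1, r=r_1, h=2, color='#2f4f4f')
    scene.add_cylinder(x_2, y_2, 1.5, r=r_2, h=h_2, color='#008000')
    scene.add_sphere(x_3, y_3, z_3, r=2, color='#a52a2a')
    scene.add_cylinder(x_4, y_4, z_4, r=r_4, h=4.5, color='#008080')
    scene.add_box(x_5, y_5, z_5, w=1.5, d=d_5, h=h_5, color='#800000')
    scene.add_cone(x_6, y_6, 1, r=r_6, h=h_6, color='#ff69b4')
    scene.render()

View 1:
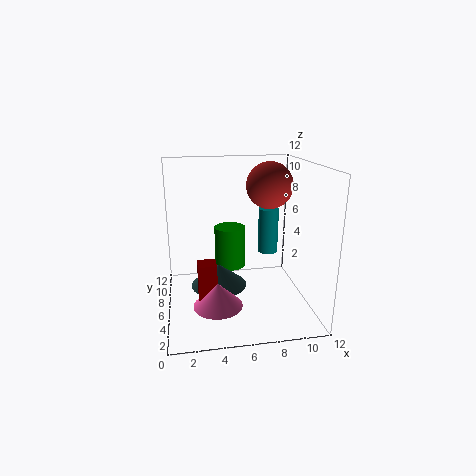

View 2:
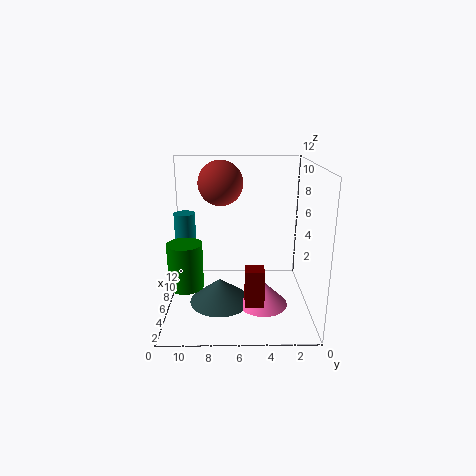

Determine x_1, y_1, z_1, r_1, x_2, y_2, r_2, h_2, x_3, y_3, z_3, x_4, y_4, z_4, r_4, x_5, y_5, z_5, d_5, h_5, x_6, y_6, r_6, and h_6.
x_1 = 4.5; y_1 = 7.5; z_1 = 1; r_1 = 2.5; x_2 = 6; y_2 = 10.5; r_2 = 1.5; h_2 = 4; x_3 = 9; y_3 = 7.5; z_3 = 10; x_4 = 10; y_4 = 11; z_4 = 2.5; r_4 = 1; x_5 = 2.5; y_5 = 4; z_5 = 1.5; d_5 = 1.5; h_5 = 3; x_6 = 4; y_6 = 4; r_6 = 2; h_6 = 2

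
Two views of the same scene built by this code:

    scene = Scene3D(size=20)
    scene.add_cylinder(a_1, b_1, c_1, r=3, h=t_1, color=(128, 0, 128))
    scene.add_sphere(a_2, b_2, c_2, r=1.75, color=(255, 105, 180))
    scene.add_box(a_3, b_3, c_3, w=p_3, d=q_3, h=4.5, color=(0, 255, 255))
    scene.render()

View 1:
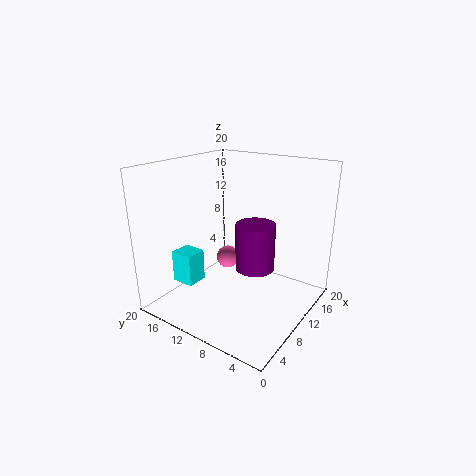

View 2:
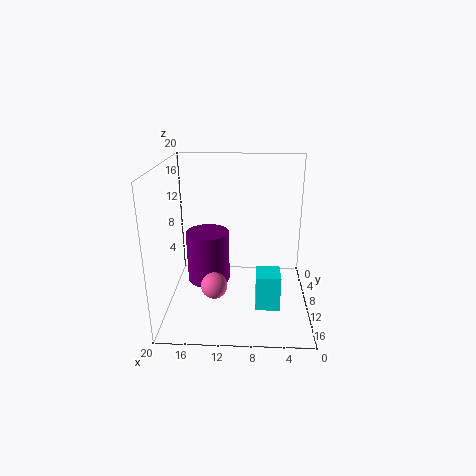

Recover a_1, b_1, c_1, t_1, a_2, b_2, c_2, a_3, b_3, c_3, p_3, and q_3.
a_1 = 14.25
b_1 = 9.75
c_1 = 3.5
t_1 = 7.25
a_2 = 13
b_2 = 14
c_2 = 4.75
a_3 = 4.5
b_3 = 14.25
c_3 = 3.5
p_3 = 3
q_3 = 3.25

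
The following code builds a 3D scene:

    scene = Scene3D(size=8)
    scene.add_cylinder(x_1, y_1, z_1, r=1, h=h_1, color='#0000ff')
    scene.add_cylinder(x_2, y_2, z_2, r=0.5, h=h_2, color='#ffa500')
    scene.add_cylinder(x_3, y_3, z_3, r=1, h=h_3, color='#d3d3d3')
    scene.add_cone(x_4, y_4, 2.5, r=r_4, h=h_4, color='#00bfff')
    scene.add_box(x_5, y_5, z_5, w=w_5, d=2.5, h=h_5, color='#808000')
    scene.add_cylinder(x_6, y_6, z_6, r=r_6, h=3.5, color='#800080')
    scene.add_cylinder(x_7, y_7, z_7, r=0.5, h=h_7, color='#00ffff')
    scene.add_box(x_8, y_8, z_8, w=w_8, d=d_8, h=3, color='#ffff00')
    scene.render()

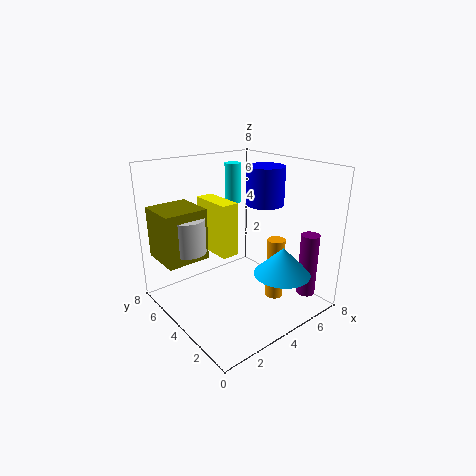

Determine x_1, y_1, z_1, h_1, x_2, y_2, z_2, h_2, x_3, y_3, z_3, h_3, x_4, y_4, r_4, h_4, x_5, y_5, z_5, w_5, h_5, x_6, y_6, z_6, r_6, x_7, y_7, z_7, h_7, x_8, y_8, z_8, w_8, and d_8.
x_1 = 5, y_1 = 3, z_1 = 6, h_1 = 2, x_2 = 5.5, y_2 = 2.5, z_2 = 0.5, h_2 = 3.5, x_3 = 2, y_3 = 6, z_3 = 3, h_3 = 2, x_4 = 5, y_4 = 1.5, r_4 = 1.5, h_4 = 1.5, x_5 = 0.5, y_5 = 5.5, z_5 = 2.5, w_5 = 2.5, h_5 = 3, x_6 = 6.5, y_6 = 1, z_6 = 1, r_6 = 0.5, x_7 = 6, y_7 = 7, z_7 = 5, h_7 = 2.5, x_8 = 3, y_8 = 4, z_8 = 3, w_8 = 1, d_8 = 2.5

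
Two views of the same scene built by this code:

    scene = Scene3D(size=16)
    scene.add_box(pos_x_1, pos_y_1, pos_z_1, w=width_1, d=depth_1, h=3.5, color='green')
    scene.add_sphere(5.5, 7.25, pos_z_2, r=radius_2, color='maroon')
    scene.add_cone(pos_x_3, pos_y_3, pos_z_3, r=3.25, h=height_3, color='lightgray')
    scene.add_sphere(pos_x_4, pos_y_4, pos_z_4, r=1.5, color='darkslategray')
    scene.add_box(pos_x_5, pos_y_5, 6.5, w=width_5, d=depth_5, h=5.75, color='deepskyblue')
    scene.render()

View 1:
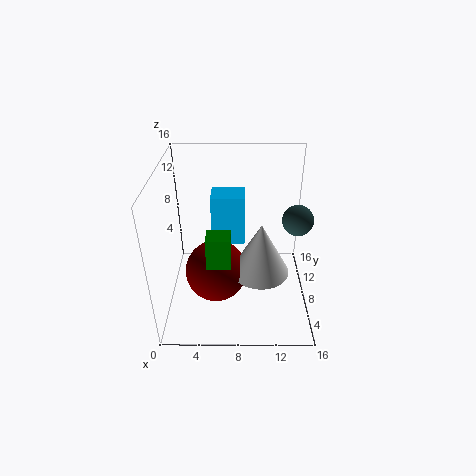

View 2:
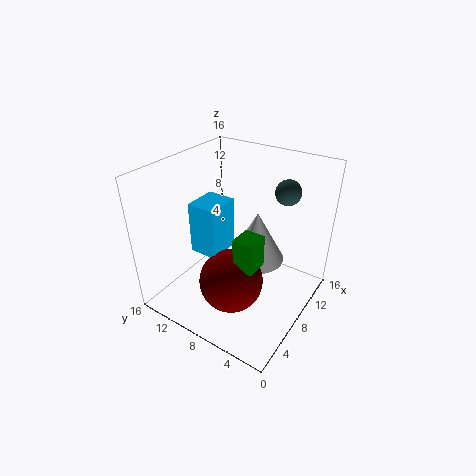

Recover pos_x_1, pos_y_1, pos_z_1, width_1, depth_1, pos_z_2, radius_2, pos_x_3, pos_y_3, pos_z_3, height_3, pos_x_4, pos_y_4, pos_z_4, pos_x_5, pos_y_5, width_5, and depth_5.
pos_x_1 = 4.75
pos_y_1 = 4.25
pos_z_1 = 6.5
width_1 = 2.5
depth_1 = 2.25
pos_z_2 = 4
radius_2 = 3.5
pos_x_3 = 10.5
pos_y_3 = 7
pos_z_3 = 4.25
height_3 = 6
pos_x_4 = 13.75
pos_y_4 = 5
pos_z_4 = 12
pos_x_5 = 5
pos_y_5 = 9
width_5 = 3.75
depth_5 = 3.25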